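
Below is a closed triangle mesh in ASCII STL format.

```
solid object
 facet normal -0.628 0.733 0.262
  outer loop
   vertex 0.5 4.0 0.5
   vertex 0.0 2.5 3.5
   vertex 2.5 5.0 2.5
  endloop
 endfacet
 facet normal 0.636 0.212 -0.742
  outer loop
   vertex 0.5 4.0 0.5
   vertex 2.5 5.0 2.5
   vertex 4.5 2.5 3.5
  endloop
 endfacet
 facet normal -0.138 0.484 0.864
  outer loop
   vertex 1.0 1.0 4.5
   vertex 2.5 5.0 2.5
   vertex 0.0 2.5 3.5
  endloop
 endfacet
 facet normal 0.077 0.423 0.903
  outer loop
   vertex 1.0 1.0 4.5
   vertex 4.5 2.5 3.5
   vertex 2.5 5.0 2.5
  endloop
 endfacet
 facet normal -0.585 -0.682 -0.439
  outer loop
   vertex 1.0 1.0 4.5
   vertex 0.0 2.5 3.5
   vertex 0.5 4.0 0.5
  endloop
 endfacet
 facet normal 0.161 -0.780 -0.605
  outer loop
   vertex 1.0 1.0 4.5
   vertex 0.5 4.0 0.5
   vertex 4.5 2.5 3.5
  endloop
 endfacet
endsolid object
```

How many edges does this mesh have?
9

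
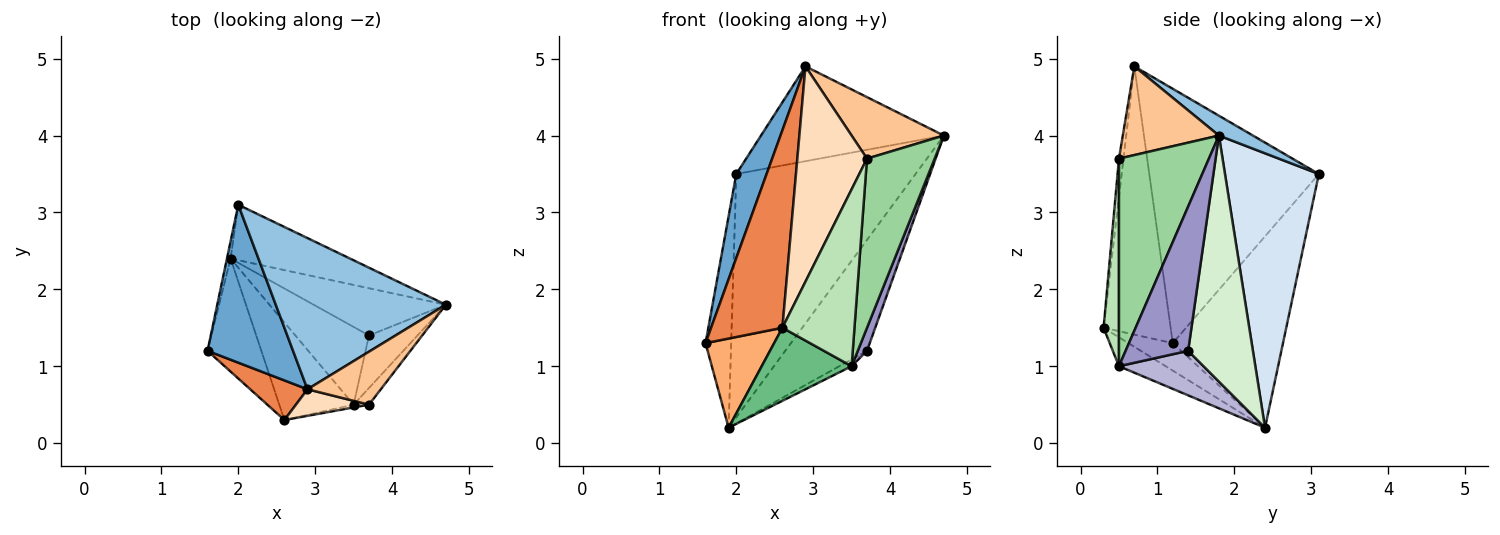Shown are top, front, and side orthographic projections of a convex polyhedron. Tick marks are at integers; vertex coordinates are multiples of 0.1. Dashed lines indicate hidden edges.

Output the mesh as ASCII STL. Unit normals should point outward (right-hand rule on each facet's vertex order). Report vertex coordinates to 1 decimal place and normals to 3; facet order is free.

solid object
 facet normal -0.935 -0.167 0.314
  outer loop
   vertex 2.9 0.7 4.9
   vertex 2.0 3.1 3.5
   vertex 1.6 1.2 1.3
  endloop
 endfacet
 facet normal 0.098 0.529 0.843
  outer loop
   vertex 2.9 0.7 4.9
   vertex 4.7 1.8 4.0
   vertex 2.0 3.1 3.5
  endloop
 endfacet
 facet normal -0.974 0.226 -0.019
  outer loop
   vertex 1.9 2.4 0.2
   vertex 1.6 1.2 1.3
   vertex 2.0 3.1 3.5
  endloop
 endfacet
 facet normal 0.455 0.868 -0.198
  outer loop
   vertex 1.9 2.4 0.2
   vertex 2.0 3.1 3.5
   vertex 4.7 1.8 4.0
  endloop
 endfacet
 facet normal -0.678 -0.721 0.145
  outer loop
   vertex 2.6 0.3 1.5
   vertex 2.9 0.7 4.9
   vertex 1.6 1.2 1.3
  endloop
 endfacet
 facet normal -0.372 -0.575 -0.729
  outer loop
   vertex 2.6 0.3 1.5
   vertex 1.6 1.2 1.3
   vertex 1.9 2.4 0.2
  endloop
 endfacet
 facet normal 0.620 -0.595 0.512
  outer loop
   vertex 3.7 0.5 3.7
   vertex 4.7 1.8 4.0
   vertex 2.9 0.7 4.9
  endloop
 endfacet
 facet normal -0.064 -0.990 0.122
  outer loop
   vertex 3.7 0.5 3.7
   vertex 2.9 0.7 4.9
   vertex 2.6 0.3 1.5
  endloop
 endfacet
 facet normal -0.297 -0.572 -0.764
  outer loop
   vertex 3.5 0.5 1.0
   vertex 2.6 0.3 1.5
   vertex 1.9 2.4 0.2
  endloop
 endfacet
 facet normal 0.798 -0.600 -0.059
  outer loop
   vertex 3.5 0.5 1.0
   vertex 4.7 1.8 4.0
   vertex 3.7 0.5 3.7
  endloop
 endfacet
 facet normal 0.209 -0.978 -0.015
  outer loop
   vertex 3.5 0.5 1.0
   vertex 3.7 0.5 3.7
   vertex 2.6 0.3 1.5
  endloop
 endfacet
 facet normal 0.589 0.744 -0.317
  outer loop
   vertex 3.7 1.4 1.2
   vertex 1.9 2.4 0.2
   vertex 4.7 1.8 4.0
  endloop
 endfacet
 facet normal 0.939 -0.139 -0.315
  outer loop
   vertex 3.7 1.4 1.2
   vertex 4.7 1.8 4.0
   vertex 3.5 0.5 1.0
  endloop
 endfacet
 facet normal 0.516 0.075 -0.853
  outer loop
   vertex 3.7 1.4 1.2
   vertex 3.5 0.5 1.0
   vertex 1.9 2.4 0.2
  endloop
 endfacet
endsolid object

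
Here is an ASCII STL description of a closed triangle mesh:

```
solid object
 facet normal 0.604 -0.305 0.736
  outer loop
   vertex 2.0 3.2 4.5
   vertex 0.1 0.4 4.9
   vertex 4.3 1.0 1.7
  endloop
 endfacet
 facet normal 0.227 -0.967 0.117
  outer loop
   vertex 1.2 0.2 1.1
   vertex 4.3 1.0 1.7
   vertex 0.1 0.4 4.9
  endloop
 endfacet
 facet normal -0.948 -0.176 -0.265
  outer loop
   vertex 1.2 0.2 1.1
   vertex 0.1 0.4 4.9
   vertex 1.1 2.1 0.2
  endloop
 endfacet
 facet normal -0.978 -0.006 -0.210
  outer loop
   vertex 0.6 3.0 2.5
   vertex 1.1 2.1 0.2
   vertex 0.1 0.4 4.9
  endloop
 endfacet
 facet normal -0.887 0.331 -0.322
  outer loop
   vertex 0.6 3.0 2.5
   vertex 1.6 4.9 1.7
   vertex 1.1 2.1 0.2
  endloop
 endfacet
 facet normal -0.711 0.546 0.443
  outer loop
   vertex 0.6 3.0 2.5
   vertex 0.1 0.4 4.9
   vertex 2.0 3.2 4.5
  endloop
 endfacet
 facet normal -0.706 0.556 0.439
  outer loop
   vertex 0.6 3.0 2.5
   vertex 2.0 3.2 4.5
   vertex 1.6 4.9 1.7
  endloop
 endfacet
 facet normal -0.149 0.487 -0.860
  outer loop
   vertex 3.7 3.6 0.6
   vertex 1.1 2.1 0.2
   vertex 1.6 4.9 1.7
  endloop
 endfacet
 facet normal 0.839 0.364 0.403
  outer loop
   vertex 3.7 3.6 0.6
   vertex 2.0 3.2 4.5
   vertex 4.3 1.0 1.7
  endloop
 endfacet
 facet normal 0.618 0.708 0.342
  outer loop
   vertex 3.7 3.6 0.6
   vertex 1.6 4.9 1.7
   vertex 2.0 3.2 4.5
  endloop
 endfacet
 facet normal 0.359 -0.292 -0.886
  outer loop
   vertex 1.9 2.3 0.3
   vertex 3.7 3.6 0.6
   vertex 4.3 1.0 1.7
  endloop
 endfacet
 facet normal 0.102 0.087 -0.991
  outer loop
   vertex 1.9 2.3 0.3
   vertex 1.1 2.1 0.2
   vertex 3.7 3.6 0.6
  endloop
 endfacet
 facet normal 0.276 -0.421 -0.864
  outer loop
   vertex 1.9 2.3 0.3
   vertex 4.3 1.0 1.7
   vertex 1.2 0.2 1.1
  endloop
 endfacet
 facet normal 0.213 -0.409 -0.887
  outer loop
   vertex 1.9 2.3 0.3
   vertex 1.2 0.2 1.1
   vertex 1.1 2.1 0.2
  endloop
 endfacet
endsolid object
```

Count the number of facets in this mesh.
14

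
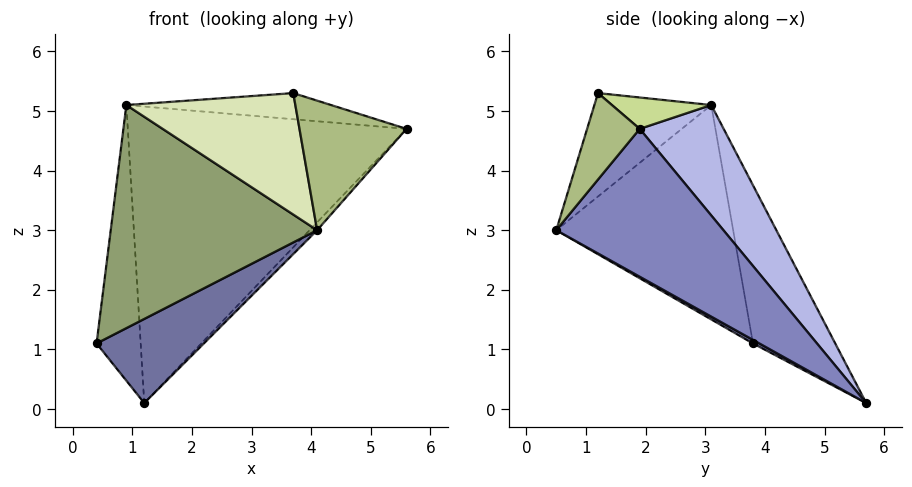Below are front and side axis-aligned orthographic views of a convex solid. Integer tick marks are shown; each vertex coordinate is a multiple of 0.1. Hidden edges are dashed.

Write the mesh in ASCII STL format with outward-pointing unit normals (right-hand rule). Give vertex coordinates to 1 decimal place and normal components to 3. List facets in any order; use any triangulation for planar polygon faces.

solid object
 facet normal 0.028 -0.475 -0.880
  outer loop
   vertex 4.1 0.5 3.0
   vertex 0.4 3.8 1.1
   vertex 1.2 5.7 0.1
  endloop
 endfacet
 facet normal 0.736 0.033 -0.676
  outer loop
   vertex 4.1 0.5 3.0
   vertex 1.2 5.7 0.1
   vertex 5.6 1.9 4.7
  endloop
 endfacet
 facet normal -0.865 0.464 0.189
  outer loop
   vertex 0.9 3.1 5.1
   vertex 1.2 5.7 0.1
   vertex 0.4 3.8 1.1
  endloop
 endfacet
 facet normal 0.256 0.851 0.458
  outer loop
   vertex 0.9 3.1 5.1
   vertex 5.6 1.9 4.7
   vertex 1.2 5.7 0.1
  endloop
 endfacet
 facet normal -0.650 -0.758 -0.051
  outer loop
   vertex 0.9 3.1 5.1
   vertex 0.4 3.8 1.1
   vertex 4.1 0.5 3.0
  endloop
 endfacet
 facet normal 0.416 -0.847 0.330
  outer loop
   vertex 3.7 1.2 5.3
   vertex 4.1 0.5 3.0
   vertex 5.6 1.9 4.7
  endloop
 endfacet
 facet normal 0.166 0.342 0.925
  outer loop
   vertex 3.7 1.2 5.3
   vertex 5.6 1.9 4.7
   vertex 0.9 3.1 5.1
  endloop
 endfacet
 facet normal -0.562 -0.813 0.150
  outer loop
   vertex 3.7 1.2 5.3
   vertex 0.9 3.1 5.1
   vertex 4.1 0.5 3.0
  endloop
 endfacet
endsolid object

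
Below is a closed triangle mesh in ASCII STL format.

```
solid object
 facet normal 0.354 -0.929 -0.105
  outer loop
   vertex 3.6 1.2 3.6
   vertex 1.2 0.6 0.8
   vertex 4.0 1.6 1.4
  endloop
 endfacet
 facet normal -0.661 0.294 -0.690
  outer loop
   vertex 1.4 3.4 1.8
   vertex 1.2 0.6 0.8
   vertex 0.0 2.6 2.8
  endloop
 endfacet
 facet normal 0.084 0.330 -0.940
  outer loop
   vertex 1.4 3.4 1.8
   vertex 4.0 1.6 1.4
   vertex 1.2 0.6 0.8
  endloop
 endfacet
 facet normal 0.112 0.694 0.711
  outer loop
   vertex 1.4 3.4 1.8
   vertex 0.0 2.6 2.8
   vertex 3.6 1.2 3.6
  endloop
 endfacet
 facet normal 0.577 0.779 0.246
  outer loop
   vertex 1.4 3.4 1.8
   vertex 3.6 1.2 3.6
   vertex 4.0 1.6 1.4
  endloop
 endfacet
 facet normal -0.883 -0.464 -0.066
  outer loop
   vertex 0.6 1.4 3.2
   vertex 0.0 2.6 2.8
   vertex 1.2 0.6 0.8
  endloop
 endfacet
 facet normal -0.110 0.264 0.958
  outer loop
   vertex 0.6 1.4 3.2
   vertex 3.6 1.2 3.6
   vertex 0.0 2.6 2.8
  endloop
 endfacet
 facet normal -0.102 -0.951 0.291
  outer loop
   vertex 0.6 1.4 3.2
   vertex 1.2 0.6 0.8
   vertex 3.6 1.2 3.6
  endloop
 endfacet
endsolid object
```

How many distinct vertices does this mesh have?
6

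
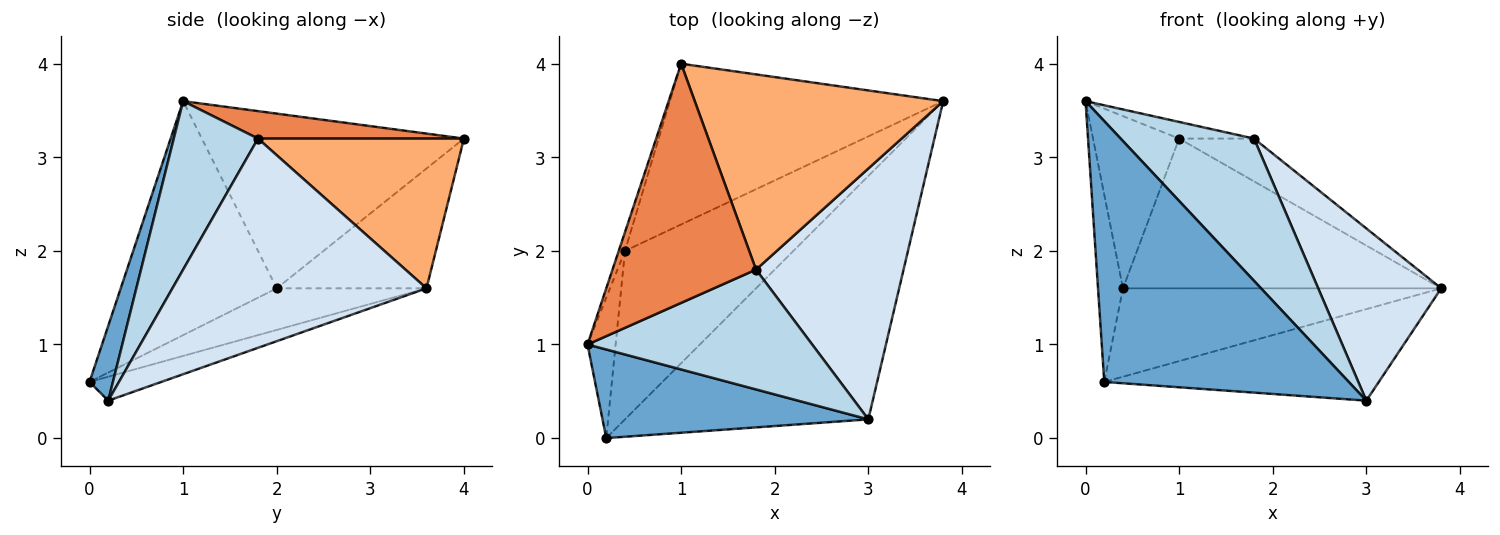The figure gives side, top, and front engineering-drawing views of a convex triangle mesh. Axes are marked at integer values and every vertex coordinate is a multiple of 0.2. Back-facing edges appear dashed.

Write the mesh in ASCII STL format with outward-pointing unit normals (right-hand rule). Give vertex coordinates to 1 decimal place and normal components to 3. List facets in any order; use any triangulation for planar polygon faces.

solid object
 facet normal 0.090 -0.943 0.320
  outer loop
   vertex 0.2 0.0 0.6
   vertex 3.0 0.2 0.4
   vertex 0.0 1.0 3.6
  endloop
 endfacet
 facet normal -0.092 0.351 -0.932
  outer loop
   vertex 0.2 0.0 0.6
   vertex 3.8 3.6 1.6
   vertex 3.0 0.2 0.4
  endloop
 endfacet
 facet normal 0.435 -0.689 0.580
  outer loop
   vertex 1.8 1.8 3.2
   vertex 0.0 1.0 3.6
   vertex 3.0 0.2 0.4
  endloop
 endfacet
 facet normal 0.760 -0.368 0.536
  outer loop
   vertex 1.8 1.8 3.2
   vertex 3.0 0.2 0.4
   vertex 3.8 3.6 1.6
  endloop
 endfacet
 facet normal 0.187 0.068 0.980
  outer loop
   vertex 1.8 1.8 3.2
   vertex 1.0 4.0 3.2
   vertex 0.0 1.0 3.6
  endloop
 endfacet
 facet normal 0.507 0.184 0.842
  outer loop
   vertex 1.8 1.8 3.2
   vertex 3.8 3.6 1.6
   vertex 1.0 4.0 3.2
  endloop
 endfacet
 facet normal -0.214 0.454 -0.865
  outer loop
   vertex 0.4 2.0 1.6
   vertex 3.8 3.6 1.6
   vertex 0.2 0.0 0.6
  endloop
 endfacet
 facet normal -0.305 0.649 -0.697
  outer loop
   vertex 0.4 2.0 1.6
   vertex 1.0 4.0 3.2
   vertex 3.8 3.6 1.6
  endloop
 endfacet
 facet normal -0.981 0.157 -0.118
  outer loop
   vertex 0.4 2.0 1.6
   vertex 0.2 0.0 0.6
   vertex 0.0 1.0 3.6
  endloop
 endfacet
 facet normal -0.949 0.312 -0.034
  outer loop
   vertex 0.4 2.0 1.6
   vertex 0.0 1.0 3.6
   vertex 1.0 4.0 3.2
  endloop
 endfacet
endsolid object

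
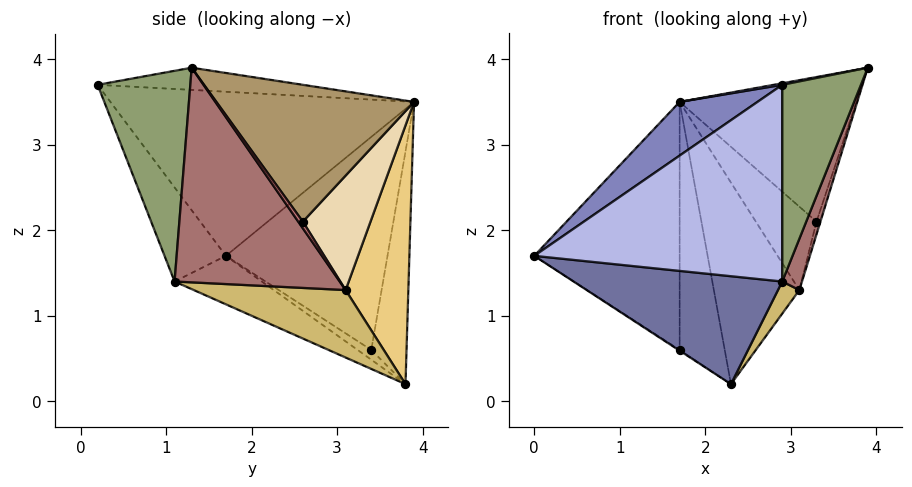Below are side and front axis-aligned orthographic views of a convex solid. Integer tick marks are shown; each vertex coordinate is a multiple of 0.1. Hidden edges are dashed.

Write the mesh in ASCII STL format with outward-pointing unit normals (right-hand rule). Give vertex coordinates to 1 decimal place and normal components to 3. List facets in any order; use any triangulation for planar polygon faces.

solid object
 facet normal -0.181 -0.433 -0.883
  outer loop
   vertex 2.9 1.1 1.4
   vertex 0.0 1.7 1.7
   vertex 2.3 3.8 0.2
  endloop
 endfacet
 facet normal -0.615 -0.158 0.773
  outer loop
   vertex 2.9 0.2 3.7
   vertex 1.7 3.9 3.5
   vertex 0.0 1.7 1.7
  endloop
 endfacet
 facet normal -0.188 -0.008 0.982
  outer loop
   vertex 2.9 0.2 3.7
   vertex 3.9 1.3 3.9
   vertex 1.7 3.9 3.5
  endloop
 endfacet
 facet normal -0.224 -0.907 -0.355
  outer loop
   vertex 2.9 0.2 3.7
   vertex 0.0 1.7 1.7
   vertex 2.9 1.1 1.4
  endloop
 endfacet
 facet normal 0.739 -0.627 -0.245
  outer loop
   vertex 2.9 0.2 3.7
   vertex 2.9 1.1 1.4
   vertex 3.9 1.3 3.9
  endloop
 endfacet
 facet normal -0.739 0.664 -0.115
  outer loop
   vertex 1.7 3.4 0.6
   vertex 0.0 1.7 1.7
   vertex 1.7 3.9 3.5
  endloop
 endfacet
 facet normal -0.576 0.048 -0.816
  outer loop
   vertex 1.7 3.4 0.6
   vertex 2.3 3.8 0.2
   vertex 0.0 1.7 1.7
  endloop
 endfacet
 facet normal -0.610 0.781 -0.135
  outer loop
   vertex 1.7 3.4 0.6
   vertex 1.7 3.9 3.5
   vertex 2.3 3.8 0.2
  endloop
 endfacet
 facet normal 0.726 0.649 0.227
  outer loop
   vertex 3.3 2.6 2.1
   vertex 1.7 3.9 3.5
   vertex 3.9 1.3 3.9
  endloop
 endfacet
 facet normal 0.770 -0.108 -0.629
  outer loop
   vertex 3.1 3.1 1.3
   vertex 2.9 1.1 1.4
   vertex 2.3 3.8 0.2
  endloop
 endfacet
 facet normal 0.589 0.804 0.083
  outer loop
   vertex 3.1 3.1 1.3
   vertex 2.3 3.8 0.2
   vertex 1.7 3.9 3.5
  endloop
 endfacet
 facet normal 0.725 0.650 0.225
  outer loop
   vertex 3.1 3.1 1.3
   vertex 1.7 3.9 3.5
   vertex 3.3 2.6 2.1
  endloop
 endfacet
 facet normal 0.926 -0.111 -0.361
  outer loop
   vertex 3.1 3.1 1.3
   vertex 3.9 1.3 3.9
   vertex 2.9 1.1 1.4
  endloop
 endfacet
 facet normal 0.742 0.636 0.212
  outer loop
   vertex 3.1 3.1 1.3
   vertex 3.3 2.6 2.1
   vertex 3.9 1.3 3.9
  endloop
 endfacet
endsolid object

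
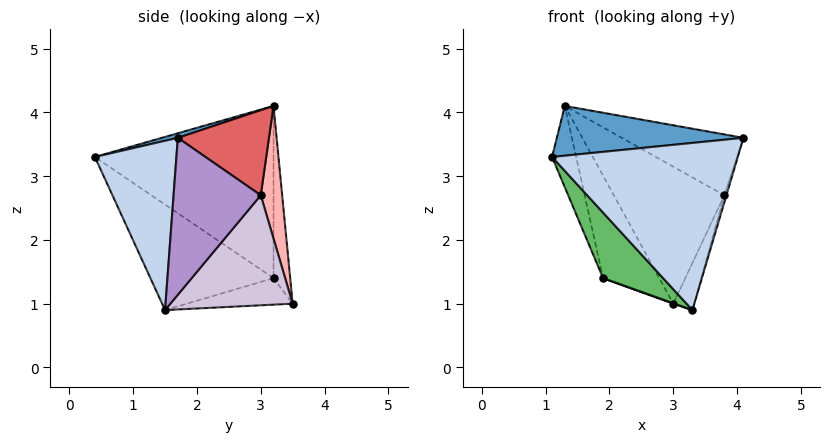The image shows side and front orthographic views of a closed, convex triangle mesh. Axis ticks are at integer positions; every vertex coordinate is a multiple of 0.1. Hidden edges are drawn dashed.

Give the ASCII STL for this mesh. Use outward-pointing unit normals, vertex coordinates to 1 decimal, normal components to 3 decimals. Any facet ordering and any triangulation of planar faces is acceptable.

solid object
 facet normal 0.024 -0.276 0.961
  outer loop
   vertex 1.3 3.2 4.1
   vertex 1.1 0.4 3.3
   vertex 4.1 1.7 3.6
  endloop
 endfacet
 facet normal 0.401 -0.914 -0.051
  outer loop
   vertex 3.3 1.5 0.9
   vertex 4.1 1.7 3.6
   vertex 1.1 0.4 3.3
  endloop
 endfacet
 facet normal -0.968 0.131 -0.215
  outer loop
   vertex 1.9 3.2 1.4
   vertex 1.1 0.4 3.3
   vertex 1.3 3.2 4.1
  endloop
 endfacet
 facet normal -0.284 0.957 -0.063
  outer loop
   vertex 1.9 3.2 1.4
   vertex 1.3 3.2 4.1
   vertex 3.0 3.5 1.0
  endloop
 endfacet
 facet normal -0.628 -0.306 -0.716
  outer loop
   vertex 1.9 3.2 1.4
   vertex 3.3 1.5 0.9
   vertex 1.1 0.4 3.3
  endloop
 endfacet
 facet normal -0.341 -0.004 -0.940
  outer loop
   vertex 1.9 3.2 1.4
   vertex 3.0 3.5 1.0
   vertex 3.3 1.5 0.9
  endloop
 endfacet
 facet normal 0.433 0.578 0.691
  outer loop
   vertex 3.8 3.0 2.7
   vertex 1.3 3.2 4.1
   vertex 4.1 1.7 3.6
  endloop
 endfacet
 facet normal 0.186 0.963 0.195
  outer loop
   vertex 3.8 3.0 2.7
   vertex 3.0 3.5 1.0
   vertex 1.3 3.2 4.1
  endloop
 endfacet
 facet normal 0.958 0.023 -0.286
  outer loop
   vertex 3.8 3.0 2.7
   vertex 4.1 1.7 3.6
   vertex 3.3 1.5 0.9
  endloop
 endfacet
 facet normal 0.911 0.156 -0.383
  outer loop
   vertex 3.8 3.0 2.7
   vertex 3.3 1.5 0.9
   vertex 3.0 3.5 1.0
  endloop
 endfacet
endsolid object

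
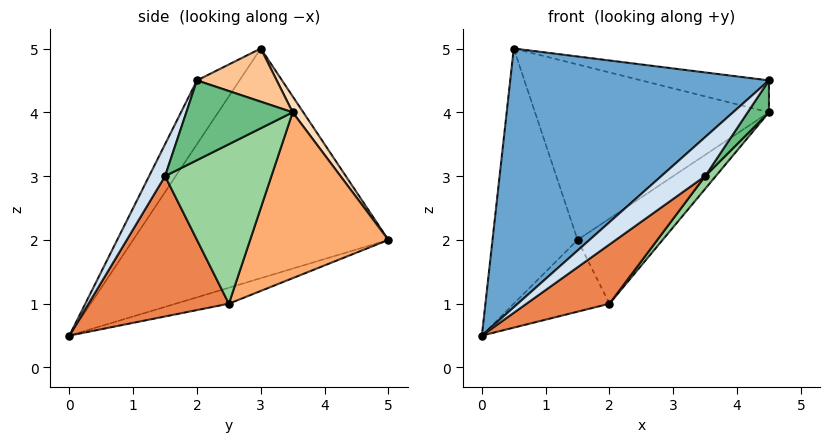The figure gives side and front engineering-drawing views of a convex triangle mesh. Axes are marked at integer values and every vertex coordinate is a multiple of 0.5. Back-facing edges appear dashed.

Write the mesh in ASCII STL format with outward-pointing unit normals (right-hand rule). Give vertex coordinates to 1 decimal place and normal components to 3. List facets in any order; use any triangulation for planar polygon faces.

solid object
 facet normal -0.134 -0.818 0.560
  outer loop
   vertex 0.5 3.0 5.0
   vertex 0.0 0.0 0.5
   vertex 4.5 2.0 4.5
  endloop
 endfacet
 facet normal -0.943 0.314 -0.105
  outer loop
   vertex 0.5 3.0 5.0
   vertex 1.5 5.0 2.0
   vertex 0.0 0.0 0.5
  endloop
 endfacet
 facet normal -0.185 0.333 -0.925
  outer loop
   vertex 2.0 2.5 1.0
   vertex 0.0 0.0 0.5
   vertex 1.5 5.0 2.0
  endloop
 endfacet
 facet normal 0.341 -0.936 0.085
  outer loop
   vertex 3.5 1.5 3.0
   vertex 4.5 2.0 4.5
   vertex 0.0 0.0 0.5
  endloop
 endfacet
 facet normal 0.640 -0.378 -0.669
  outer loop
   vertex 3.5 1.5 3.0
   vertex 0.0 0.0 0.5
   vertex 2.0 2.5 1.0
  endloop
 endfacet
 facet normal 0.638 0.393 -0.662
  outer loop
   vertex 4.5 3.5 4.0
   vertex 2.0 2.5 1.0
   vertex 1.5 5.0 2.0
  endloop
 endfacet
 facet normal 0.194 0.310 0.931
  outer loop
   vertex 4.5 3.5 4.0
   vertex 0.5 3.0 5.0
   vertex 4.5 2.0 4.5
  endloop
 endfacet
 facet normal 0.038 0.826 0.563
  outer loop
   vertex 4.5 3.5 4.0
   vertex 1.5 5.0 2.0
   vertex 0.5 3.0 5.0
  endloop
 endfacet
 facet normal 0.845 -0.169 -0.507
  outer loop
   vertex 4.5 3.5 4.0
   vertex 4.5 2.0 4.5
   vertex 3.5 1.5 3.0
  endloop
 endfacet
 facet normal 0.778 -0.078 -0.623
  outer loop
   vertex 4.5 3.5 4.0
   vertex 3.5 1.5 3.0
   vertex 2.0 2.5 1.0
  endloop
 endfacet
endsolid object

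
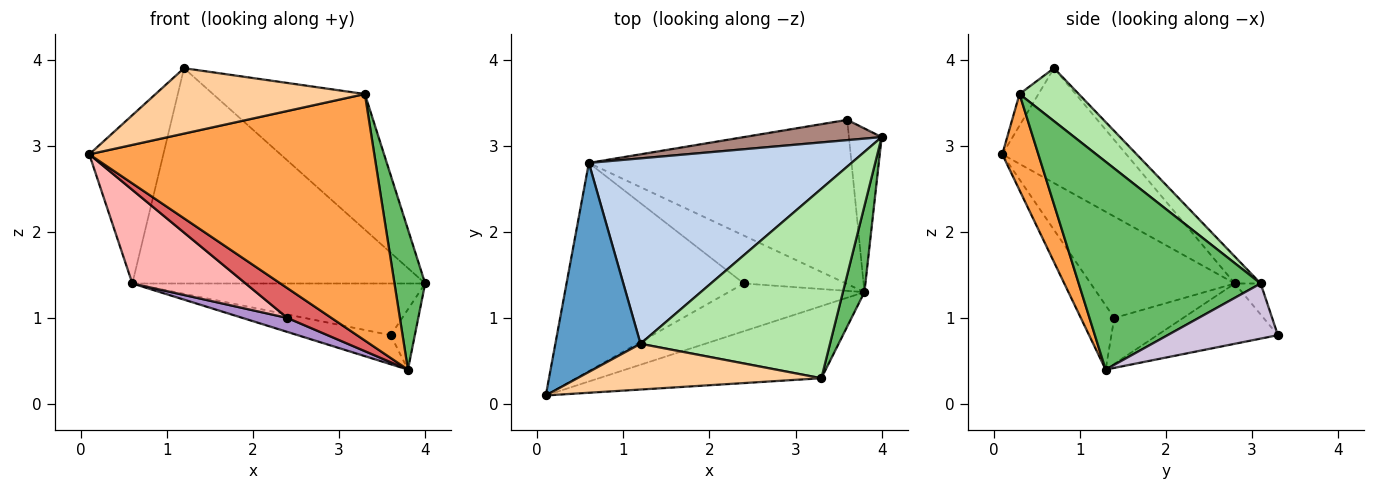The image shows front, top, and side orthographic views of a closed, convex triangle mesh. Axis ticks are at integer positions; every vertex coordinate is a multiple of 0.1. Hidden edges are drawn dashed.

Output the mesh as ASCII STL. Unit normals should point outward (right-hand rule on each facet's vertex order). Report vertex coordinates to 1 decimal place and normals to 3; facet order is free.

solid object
 facet normal -0.724 0.433 0.537
  outer loop
   vertex 0.6 2.8 1.4
   vertex 0.1 0.1 2.9
   vertex 1.2 0.7 3.9
  endloop
 endfacet
 facet normal -0.067 0.756 0.651
  outer loop
   vertex 0.6 2.8 1.4
   vertex 1.2 0.7 3.9
   vertex 4.0 3.1 1.4
  endloop
 endfacet
 facet normal 0.121 -0.953 -0.279
  outer loop
   vertex 3.3 0.3 3.6
   vertex 0.1 0.1 2.9
   vertex 3.8 1.3 0.4
  endloop
 endfacet
 facet normal -0.074 -0.817 0.572
  outer loop
   vertex 3.3 0.3 3.6
   vertex 1.2 0.7 3.9
   vertex 0.1 0.1 2.9
  endloop
 endfacet
 facet normal 0.981 -0.165 0.102
  outer loop
   vertex 3.3 0.3 3.6
   vertex 3.8 1.3 0.4
   vertex 4.0 3.1 1.4
  endloop
 endfacet
 facet normal 0.221 0.568 0.793
  outer loop
   vertex 3.3 0.3 3.6
   vertex 4.0 3.1 1.4
   vertex 1.2 0.7 3.9
  endloop
 endfacet
 facet normal -0.372 -0.492 -0.787
  outer loop
   vertex 2.4 1.4 1.0
   vertex 3.8 1.3 0.4
   vertex 0.1 0.1 2.9
  endloop
 endfacet
 facet normal -0.462 -0.364 -0.809
  outer loop
   vertex 2.4 1.4 1.0
   vertex 0.1 0.1 2.9
   vertex 0.6 2.8 1.4
  endloop
 endfacet
 facet normal -0.396 -0.257 -0.881
  outer loop
   vertex 2.4 1.4 1.0
   vertex 0.6 2.8 1.4
   vertex 3.8 1.3 0.4
  endloop
 endfacet
 facet normal 0.845 0.185 -0.502
  outer loop
   vertex 3.6 3.3 0.8
   vertex 4.0 3.1 1.4
   vertex 3.8 1.3 0.4
  endloop
 endfacet
 facet normal -0.082 0.928 0.364
  outer loop
   vertex 3.6 3.3 0.8
   vertex 0.6 2.8 1.4
   vertex 4.0 3.1 1.4
  endloop
 endfacet
 facet normal -0.220 0.170 -0.960
  outer loop
   vertex 3.6 3.3 0.8
   vertex 3.8 1.3 0.4
   vertex 0.6 2.8 1.4
  endloop
 endfacet
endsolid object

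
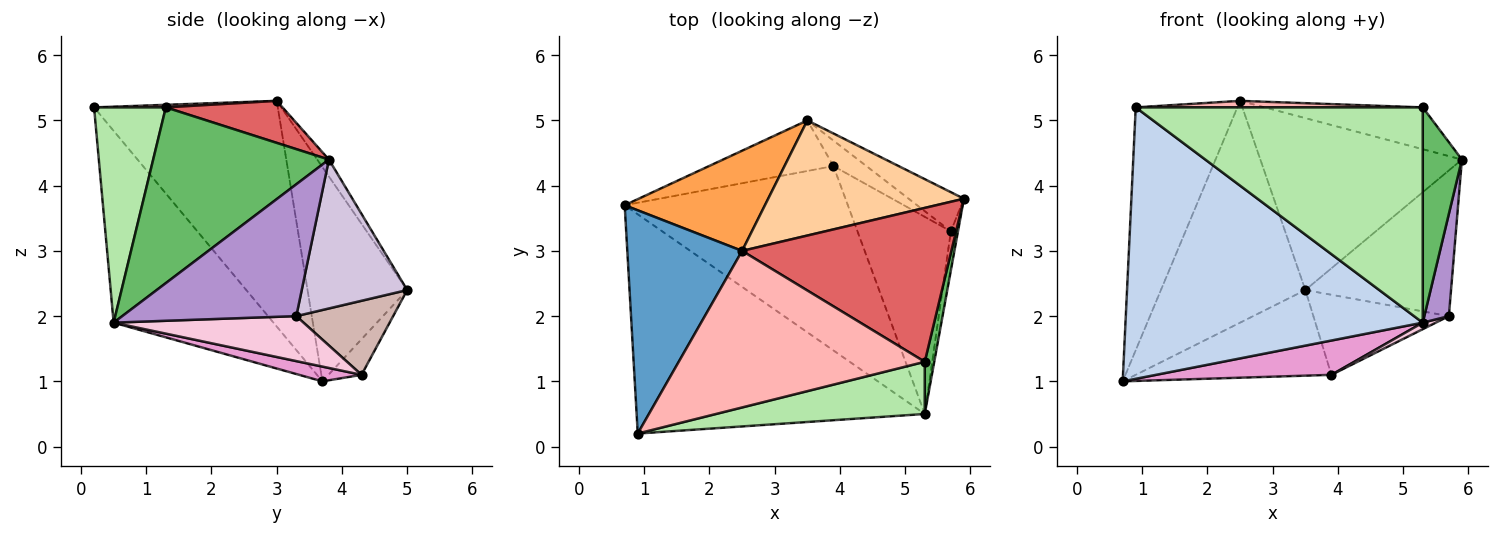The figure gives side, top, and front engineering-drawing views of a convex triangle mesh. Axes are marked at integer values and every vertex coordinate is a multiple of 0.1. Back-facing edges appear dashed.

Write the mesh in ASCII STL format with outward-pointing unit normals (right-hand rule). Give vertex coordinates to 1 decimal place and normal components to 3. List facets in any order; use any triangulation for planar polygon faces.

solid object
 facet normal -0.799 0.442 0.407
  outer loop
   vertex 2.5 3.0 5.3
   vertex 0.7 3.7 1.0
   vertex 0.9 0.2 5.2
  endloop
 endfacet
 facet normal -0.386 -0.718 -0.580
  outer loop
   vertex 5.3 0.5 1.9
   vertex 0.9 0.2 5.2
   vertex 0.7 3.7 1.0
  endloop
 endfacet
 facet normal -0.532 0.771 0.348
  outer loop
   vertex 3.5 5.0 2.4
   vertex 0.7 3.7 1.0
   vertex 2.5 3.0 5.3
  endloop
 endfacet
 facet normal -0.048 0.830 0.556
  outer loop
   vertex 3.5 5.0 2.4
   vertex 2.5 3.0 5.3
   vertex 5.9 3.8 4.4
  endloop
 endfacet
 facet normal 0.975 -0.217 0.053
  outer loop
   vertex 5.3 1.3 5.2
   vertex 5.3 0.5 1.9
   vertex 5.9 3.8 4.4
  endloop
 endfacet
 facet normal 0.236 -0.944 0.229
  outer loop
   vertex 5.3 1.3 5.2
   vertex 0.9 0.2 5.2
   vertex 5.3 0.5 1.9
  endloop
 endfacet
 facet normal 0.190 0.258 0.947
  outer loop
   vertex 5.3 1.3 5.2
   vertex 5.9 3.8 4.4
   vertex 2.5 3.0 5.3
  endloop
 endfacet
 facet normal 0.010 -0.042 0.999
  outer loop
   vertex 5.3 1.3 5.2
   vertex 2.5 3.0 5.3
   vertex 0.9 0.2 5.2
  endloop
 endfacet
 facet normal 0.989 -0.139 -0.053
  outer loop
   vertex 5.7 3.3 2.0
   vertex 5.9 3.8 4.4
   vertex 5.3 0.5 1.9
  endloop
 endfacet
 facet normal 0.573 0.792 -0.213
  outer loop
   vertex 5.7 3.3 2.0
   vertex 3.5 5.0 2.4
   vertex 5.9 3.8 4.4
  endloop
 endfacet
 facet normal -0.144 0.852 -0.503
  outer loop
   vertex 3.9 4.3 1.1
   vertex 0.7 3.7 1.0
   vertex 3.5 5.0 2.4
  endloop
 endfacet
 facet normal 0.563 0.788 -0.251
  outer loop
   vertex 3.9 4.3 1.1
   vertex 3.5 5.0 2.4
   vertex 5.7 3.3 2.0
  endloop
 endfacet
 facet normal 0.065 -0.183 -0.981
  outer loop
   vertex 3.9 4.3 1.1
   vertex 5.3 0.5 1.9
   vertex 0.7 3.7 1.0
  endloop
 endfacet
 facet normal 0.434 -0.030 -0.901
  outer loop
   vertex 3.9 4.3 1.1
   vertex 5.7 3.3 2.0
   vertex 5.3 0.5 1.9
  endloop
 endfacet
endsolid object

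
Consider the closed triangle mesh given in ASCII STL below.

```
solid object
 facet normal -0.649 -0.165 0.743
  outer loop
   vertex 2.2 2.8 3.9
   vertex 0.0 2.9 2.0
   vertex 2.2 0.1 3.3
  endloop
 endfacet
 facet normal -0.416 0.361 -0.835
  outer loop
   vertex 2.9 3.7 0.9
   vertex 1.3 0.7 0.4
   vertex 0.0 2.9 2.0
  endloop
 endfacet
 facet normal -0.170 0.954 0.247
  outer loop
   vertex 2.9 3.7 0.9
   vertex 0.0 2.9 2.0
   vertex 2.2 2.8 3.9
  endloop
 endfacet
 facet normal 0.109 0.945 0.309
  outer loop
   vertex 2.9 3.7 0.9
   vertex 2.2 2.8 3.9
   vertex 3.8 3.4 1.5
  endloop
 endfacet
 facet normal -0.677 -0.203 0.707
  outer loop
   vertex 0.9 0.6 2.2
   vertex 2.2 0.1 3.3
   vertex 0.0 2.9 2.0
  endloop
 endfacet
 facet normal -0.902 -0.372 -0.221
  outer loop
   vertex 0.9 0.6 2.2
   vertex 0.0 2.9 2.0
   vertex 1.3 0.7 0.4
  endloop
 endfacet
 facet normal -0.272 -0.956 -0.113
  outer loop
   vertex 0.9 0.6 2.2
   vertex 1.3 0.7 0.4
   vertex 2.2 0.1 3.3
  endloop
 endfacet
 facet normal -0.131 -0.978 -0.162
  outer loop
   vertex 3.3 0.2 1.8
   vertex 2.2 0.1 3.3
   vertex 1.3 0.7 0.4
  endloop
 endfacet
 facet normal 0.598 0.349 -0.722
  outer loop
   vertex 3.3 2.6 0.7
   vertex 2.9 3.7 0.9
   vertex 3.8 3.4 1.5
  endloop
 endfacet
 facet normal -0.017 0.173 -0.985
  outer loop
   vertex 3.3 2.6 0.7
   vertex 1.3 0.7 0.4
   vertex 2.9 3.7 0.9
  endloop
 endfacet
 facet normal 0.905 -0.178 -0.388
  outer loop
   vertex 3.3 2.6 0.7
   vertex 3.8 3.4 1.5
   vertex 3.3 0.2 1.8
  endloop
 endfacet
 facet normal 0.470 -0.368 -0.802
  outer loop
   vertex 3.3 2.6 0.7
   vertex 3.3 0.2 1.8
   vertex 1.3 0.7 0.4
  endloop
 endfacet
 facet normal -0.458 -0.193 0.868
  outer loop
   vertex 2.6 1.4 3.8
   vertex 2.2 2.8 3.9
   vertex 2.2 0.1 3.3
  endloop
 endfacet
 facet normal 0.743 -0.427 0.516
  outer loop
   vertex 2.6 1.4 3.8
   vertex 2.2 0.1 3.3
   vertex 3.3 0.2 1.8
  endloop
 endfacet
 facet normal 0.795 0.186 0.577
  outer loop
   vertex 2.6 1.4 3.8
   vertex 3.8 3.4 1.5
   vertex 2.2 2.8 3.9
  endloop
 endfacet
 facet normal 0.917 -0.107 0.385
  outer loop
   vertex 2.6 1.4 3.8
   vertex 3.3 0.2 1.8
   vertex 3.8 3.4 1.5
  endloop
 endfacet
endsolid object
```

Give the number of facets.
16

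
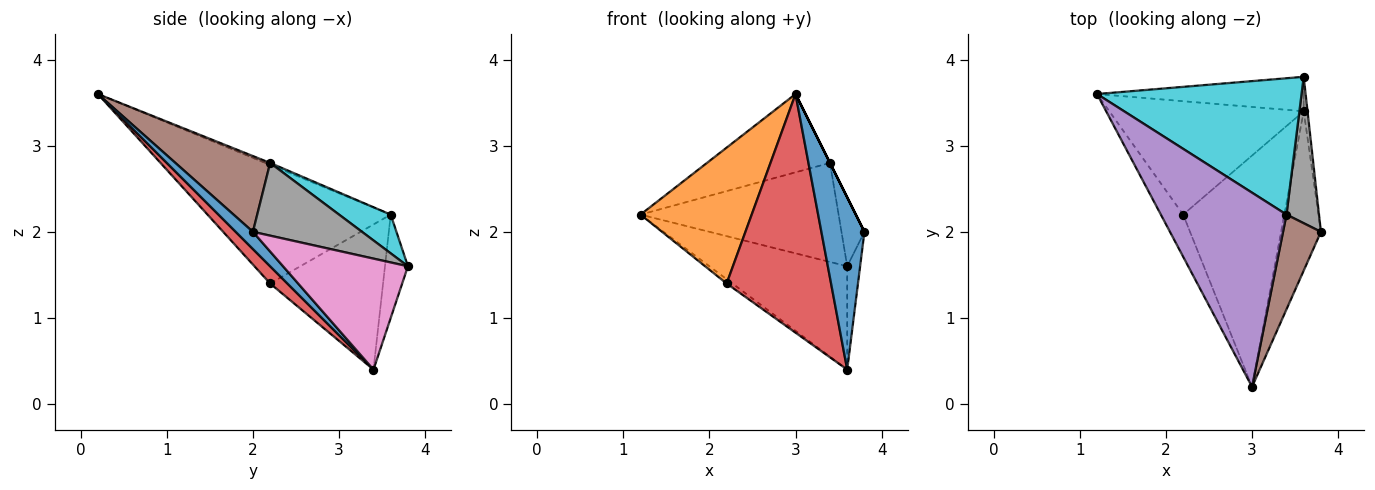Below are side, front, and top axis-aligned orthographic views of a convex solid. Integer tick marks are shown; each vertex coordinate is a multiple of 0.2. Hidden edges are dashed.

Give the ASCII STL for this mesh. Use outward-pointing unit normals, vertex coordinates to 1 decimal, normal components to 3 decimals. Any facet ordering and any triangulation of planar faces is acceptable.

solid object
 facet normal 0.282 -0.704 -0.652
  outer loop
   vertex 3.6 3.4 0.4
   vertex 3.8 2.0 2.0
   vertex 3.0 0.2 3.6
  endloop
 endfacet
 facet normal -0.844 -0.512 -0.159
  outer loop
   vertex 2.2 2.2 1.4
   vertex 3.0 0.2 3.6
   vertex 1.2 3.6 2.2
  endloop
 endfacet
 facet normal -0.598 0.030 -0.801
  outer loop
   vertex 2.2 2.2 1.4
   vertex 1.2 3.6 2.2
   vertex 3.6 3.4 0.4
  endloop
 endfacet
 facet normal 0.118 -0.713 -0.691
  outer loop
   vertex 2.2 2.2 1.4
   vertex 3.6 3.4 0.4
   vertex 3.0 0.2 3.6
  endloop
 endfacet
 facet normal -0.015 0.374 0.927
  outer loop
   vertex 3.4 2.2 2.8
   vertex 1.2 3.6 2.2
   vertex 3.0 0.2 3.6
  endloop
 endfacet
 facet normal 0.894 0.000 0.447
  outer loop
   vertex 3.4 2.2 2.8
   vertex 3.0 0.2 3.6
   vertex 3.8 2.0 2.0
  endloop
 endfacet
 facet normal 0.994 0.103 -0.034
  outer loop
   vertex 3.6 3.8 1.6
   vertex 3.8 2.0 2.0
   vertex 3.6 3.4 0.4
  endloop
 endfacet
 facet normal 0.896 0.189 0.401
  outer loop
   vertex 3.6 3.8 1.6
   vertex 3.4 2.2 2.8
   vertex 3.8 2.0 2.0
  endloop
 endfacet
 facet normal -0.156 0.937 -0.312
  outer loop
   vertex 3.6 3.8 1.6
   vertex 3.6 3.4 0.4
   vertex 1.2 3.6 2.2
  endloop
 endfacet
 facet normal 0.152 0.581 0.800
  outer loop
   vertex 3.6 3.8 1.6
   vertex 1.2 3.6 2.2
   vertex 3.4 2.2 2.8
  endloop
 endfacet
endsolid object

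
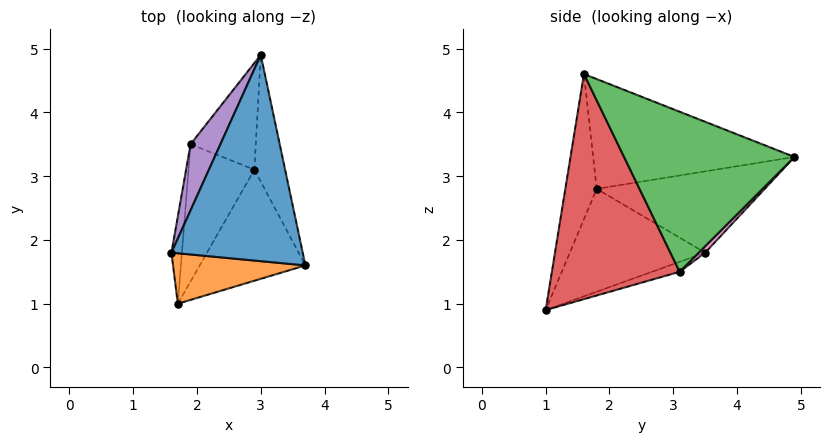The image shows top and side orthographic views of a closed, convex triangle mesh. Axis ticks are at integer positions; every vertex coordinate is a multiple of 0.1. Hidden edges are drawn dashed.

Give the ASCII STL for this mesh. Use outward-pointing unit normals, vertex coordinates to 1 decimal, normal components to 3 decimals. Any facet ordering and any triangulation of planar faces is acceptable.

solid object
 facet normal -0.633 0.164 0.757
  outer loop
   vertex 3.0 4.9 3.3
   vertex 1.6 1.8 2.8
   vertex 3.7 1.6 4.6
  endloop
 endfacet
 facet normal -0.376 -0.861 0.343
  outer loop
   vertex 1.7 1.0 0.9
   vertex 3.7 1.6 4.6
   vertex 1.6 1.8 2.8
  endloop
 endfacet
 facet normal 0.973 0.133 -0.187
  outer loop
   vertex 2.9 3.1 1.5
   vertex 3.0 4.9 3.3
   vertex 3.7 1.6 4.6
  endloop
 endfacet
 facet normal 0.842 -0.368 -0.395
  outer loop
   vertex 2.9 3.1 1.5
   vertex 3.7 1.6 4.6
   vertex 1.7 1.0 0.9
  endloop
 endfacet
 facet normal -0.881 0.346 0.323
  outer loop
   vertex 1.9 3.5 1.8
   vertex 1.6 1.8 2.8
   vertex 3.0 4.9 3.3
  endloop
 endfacet
 facet normal -0.988 0.115 -0.101
  outer loop
   vertex 1.9 3.5 1.8
   vertex 1.7 1.0 0.9
   vertex 1.6 1.8 2.8
  endloop
 endfacet
 facet normal 0.069 0.703 -0.707
  outer loop
   vertex 1.9 3.5 1.8
   vertex 3.0 4.9 3.3
   vertex 2.9 3.1 1.5
  endloop
 endfacet
 facet normal -0.140 0.345 -0.928
  outer loop
   vertex 1.9 3.5 1.8
   vertex 2.9 3.1 1.5
   vertex 1.7 1.0 0.9
  endloop
 endfacet
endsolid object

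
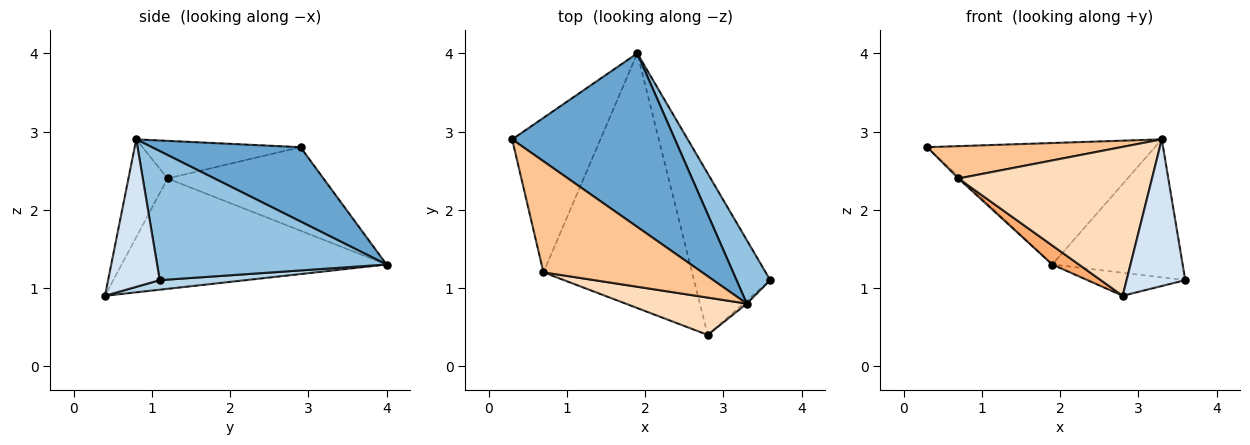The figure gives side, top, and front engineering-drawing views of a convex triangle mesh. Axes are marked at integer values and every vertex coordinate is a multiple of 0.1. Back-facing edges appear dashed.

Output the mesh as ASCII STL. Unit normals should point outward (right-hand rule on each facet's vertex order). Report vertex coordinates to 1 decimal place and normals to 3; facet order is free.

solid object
 facet normal 0.350 0.537 0.767
  outer loop
   vertex 3.3 0.8 2.9
   vertex 1.9 4.0 1.3
   vertex 0.3 2.9 2.8
  endloop
 endfacet
 facet normal 0.848 0.482 0.222
  outer loop
   vertex 3.3 0.8 2.9
   vertex 3.6 1.1 1.1
   vertex 1.9 4.0 1.3
  endloop
 endfacet
 facet normal 0.123 0.140 -0.982
  outer loop
   vertex 2.8 0.4 0.9
   vertex 1.9 4.0 1.3
   vertex 3.6 1.1 1.1
  endloop
 endfacet
 facet normal 0.661 -0.751 -0.015
  outer loop
   vertex 2.8 0.4 0.9
   vertex 3.6 1.1 1.1
   vertex 3.3 0.8 2.9
  endloop
 endfacet
 facet normal -0.687 0.009 -0.726
  outer loop
   vertex 0.7 1.2 2.4
   vertex 0.3 2.9 2.8
   vertex 1.9 4.0 1.3
  endloop
 endfacet
 facet normal -0.595 -0.060 -0.801
  outer loop
   vertex 0.7 1.2 2.4
   vertex 1.9 4.0 1.3
   vertex 2.8 0.4 0.9
  endloop
 endfacet
 facet normal -0.222 -0.273 0.936
  outer loop
   vertex 0.7 1.2 2.4
   vertex 3.3 0.8 2.9
   vertex 0.3 2.9 2.8
  endloop
 endfacet
 facet normal -0.192 -0.952 0.238
  outer loop
   vertex 0.7 1.2 2.4
   vertex 2.8 0.4 0.9
   vertex 3.3 0.8 2.9
  endloop
 endfacet
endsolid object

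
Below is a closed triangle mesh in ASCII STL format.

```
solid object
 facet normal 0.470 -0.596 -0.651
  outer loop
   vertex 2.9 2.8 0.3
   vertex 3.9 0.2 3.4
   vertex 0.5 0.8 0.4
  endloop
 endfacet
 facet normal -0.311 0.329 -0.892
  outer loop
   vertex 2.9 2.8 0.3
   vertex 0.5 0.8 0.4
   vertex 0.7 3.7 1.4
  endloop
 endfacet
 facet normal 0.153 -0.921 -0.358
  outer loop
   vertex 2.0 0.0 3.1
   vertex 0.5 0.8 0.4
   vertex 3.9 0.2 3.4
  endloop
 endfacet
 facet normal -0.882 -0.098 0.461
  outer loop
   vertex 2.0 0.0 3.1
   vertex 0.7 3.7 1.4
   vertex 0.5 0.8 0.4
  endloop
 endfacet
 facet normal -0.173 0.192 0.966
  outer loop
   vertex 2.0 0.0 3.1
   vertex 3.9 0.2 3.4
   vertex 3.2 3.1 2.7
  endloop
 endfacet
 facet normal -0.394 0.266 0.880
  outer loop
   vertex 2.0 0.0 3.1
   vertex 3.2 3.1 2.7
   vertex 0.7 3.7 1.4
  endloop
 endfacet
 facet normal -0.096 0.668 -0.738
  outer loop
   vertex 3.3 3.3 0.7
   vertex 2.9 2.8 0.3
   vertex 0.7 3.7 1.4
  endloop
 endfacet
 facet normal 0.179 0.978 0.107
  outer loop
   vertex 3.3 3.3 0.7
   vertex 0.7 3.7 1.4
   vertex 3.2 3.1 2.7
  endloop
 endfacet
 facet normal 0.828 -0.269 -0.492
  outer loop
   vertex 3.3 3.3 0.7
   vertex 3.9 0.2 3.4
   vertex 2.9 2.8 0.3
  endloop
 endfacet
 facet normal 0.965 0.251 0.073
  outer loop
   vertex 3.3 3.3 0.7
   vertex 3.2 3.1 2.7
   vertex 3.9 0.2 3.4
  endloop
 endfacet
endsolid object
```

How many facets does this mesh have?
10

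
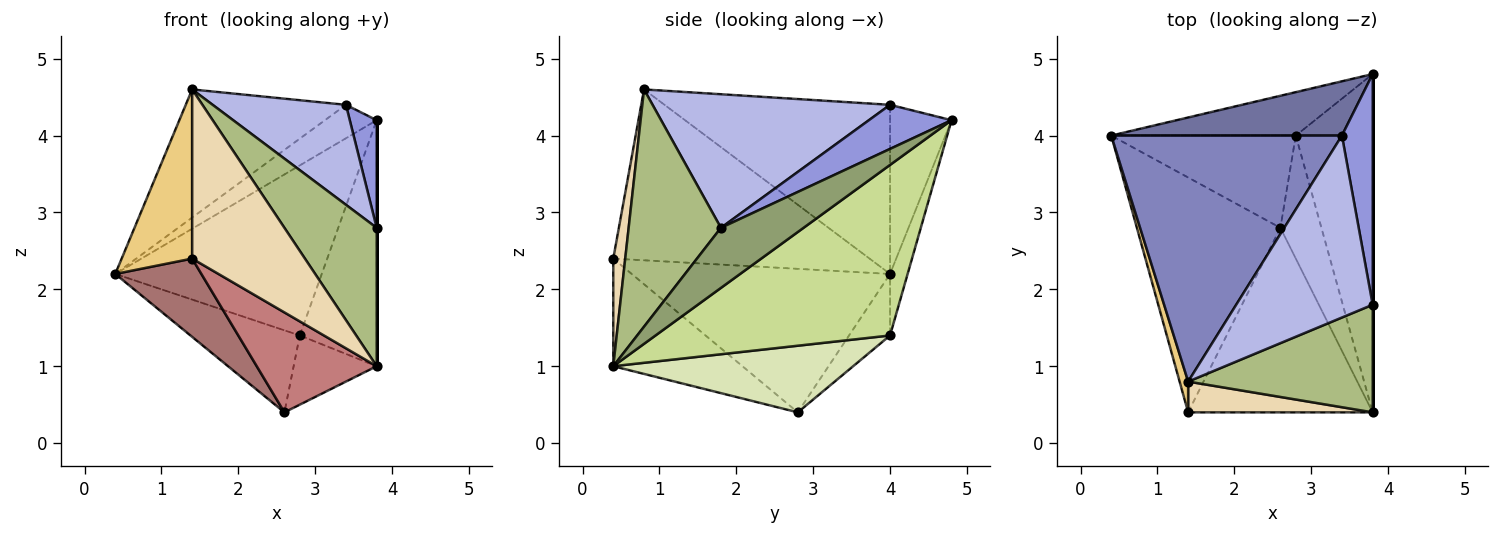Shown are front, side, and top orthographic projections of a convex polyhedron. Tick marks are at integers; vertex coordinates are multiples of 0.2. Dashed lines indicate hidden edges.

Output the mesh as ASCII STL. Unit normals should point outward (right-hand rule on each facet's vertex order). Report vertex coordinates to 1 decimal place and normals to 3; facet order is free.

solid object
 facet normal -0.530 0.445 0.722
  outer loop
   vertex 3.4 4.0 4.4
   vertex 3.8 4.8 4.2
   vertex 0.4 4.0 2.2
  endloop
 endfacet
 facet normal -0.545 0.387 0.743
  outer loop
   vertex 3.4 4.0 4.4
   vertex 0.4 4.0 2.2
   vertex 1.4 0.8 4.6
  endloop
 endfacet
 facet normal 0.792 -0.258 0.553
  outer loop
   vertex 3.4 4.0 4.4
   vertex 3.8 1.8 2.8
   vertex 3.8 4.8 4.2
  endloop
 endfacet
 facet normal 0.651 -0.365 0.665
  outer loop
   vertex 3.4 4.0 4.4
   vertex 1.4 0.8 4.6
   vertex 3.8 1.8 2.8
  endloop
 endfacet
 facet normal 1.000 0.000 0.000
  outer loop
   vertex 3.8 0.4 1.0
   vertex 3.8 4.8 4.2
   vertex 3.8 1.8 2.8
  endloop
 endfacet
 facet normal 0.620 -0.620 0.482
  outer loop
   vertex 3.8 0.4 1.0
   vertex 3.8 1.8 2.8
   vertex 1.4 0.8 4.6
  endloop
 endfacet
 facet normal 0.873 0.286 -0.394
  outer loop
   vertex 2.8 4.0 1.4
   vertex 3.8 4.8 4.2
   vertex 3.8 0.4 1.0
  endloop
 endfacet
 facet normal 0.817 0.283 -0.503
  outer loop
   vertex 2.8 4.0 1.4
   vertex 3.8 0.4 1.0
   vertex 2.6 2.8 0.4
  endloop
 endfacet
 facet normal -0.082 0.966 -0.247
  outer loop
   vertex 2.8 4.0 1.4
   vertex 0.4 4.0 2.2
   vertex 3.8 4.8 4.2
  endloop
 endfacet
 facet normal -0.242 0.645 -0.725
  outer loop
   vertex 2.8 4.0 1.4
   vertex 2.6 2.8 0.4
   vertex 0.4 4.0 2.2
  endloop
 endfacet
 facet normal -0.963 -0.265 0.048
  outer loop
   vertex 1.4 0.4 2.4
   vertex 1.4 0.8 4.6
   vertex 0.4 4.0 2.2
  endloop
 endfacet
 facet normal 0.104 -0.979 0.178
  outer loop
   vertex 1.4 0.4 2.4
   vertex 3.8 0.4 1.0
   vertex 1.4 0.8 4.6
  endloop
 endfacet
 facet normal -0.688 -0.229 -0.688
  outer loop
   vertex 1.4 0.4 2.4
   vertex 0.4 4.0 2.2
   vertex 2.6 2.8 0.4
  endloop
 endfacet
 facet normal -0.456 -0.424 -0.782
  outer loop
   vertex 1.4 0.4 2.4
   vertex 2.6 2.8 0.4
   vertex 3.8 0.4 1.0
  endloop
 endfacet
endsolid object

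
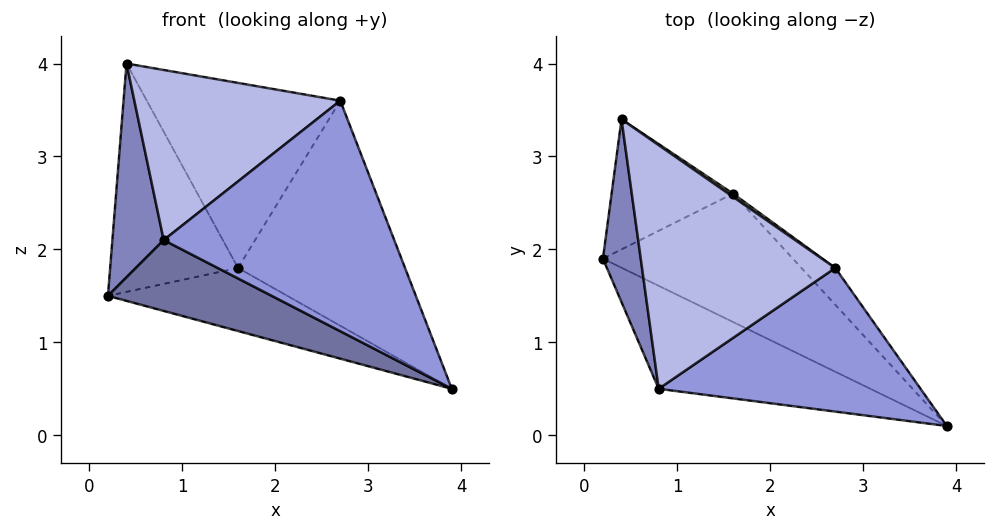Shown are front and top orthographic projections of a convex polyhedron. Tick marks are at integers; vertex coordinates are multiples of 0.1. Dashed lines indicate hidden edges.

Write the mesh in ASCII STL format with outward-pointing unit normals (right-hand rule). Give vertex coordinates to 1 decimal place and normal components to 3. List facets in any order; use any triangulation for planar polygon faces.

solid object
 facet normal -0.446 -0.507 -0.737
  outer loop
   vertex 0.8 0.5 2.1
   vertex 0.2 1.9 1.5
   vertex 3.9 0.1 0.5
  endloop
 endfacet
 facet normal -0.924 -0.290 0.248
  outer loop
   vertex 0.8 0.5 2.1
   vertex 0.4 3.4 4.0
   vertex 0.2 1.9 1.5
  endloop
 endfacet
 facet normal 0.161 -0.838 0.522
  outer loop
   vertex 2.7 1.8 3.6
   vertex 0.8 0.5 2.1
   vertex 3.9 0.1 0.5
  endloop
 endfacet
 facet normal -0.248 -0.555 0.794
  outer loop
   vertex 2.7 1.8 3.6
   vertex 0.4 3.4 4.0
   vertex 0.8 0.5 2.1
  endloop
 endfacet
 facet normal -0.028 0.441 -0.897
  outer loop
   vertex 1.6 2.6 1.8
   vertex 3.9 0.1 0.5
   vertex 0.2 1.9 1.5
  endloop
 endfacet
 facet normal -0.312 0.826 -0.470
  outer loop
   vertex 1.6 2.6 1.8
   vertex 0.2 1.9 1.5
   vertex 0.4 3.4 4.0
  endloop
 endfacet
 facet normal 0.701 0.704 -0.115
  outer loop
   vertex 1.6 2.6 1.8
   vertex 2.7 1.8 3.6
   vertex 3.9 0.1 0.5
  endloop
 endfacet
 facet normal 0.573 0.820 0.014
  outer loop
   vertex 1.6 2.6 1.8
   vertex 0.4 3.4 4.0
   vertex 2.7 1.8 3.6
  endloop
 endfacet
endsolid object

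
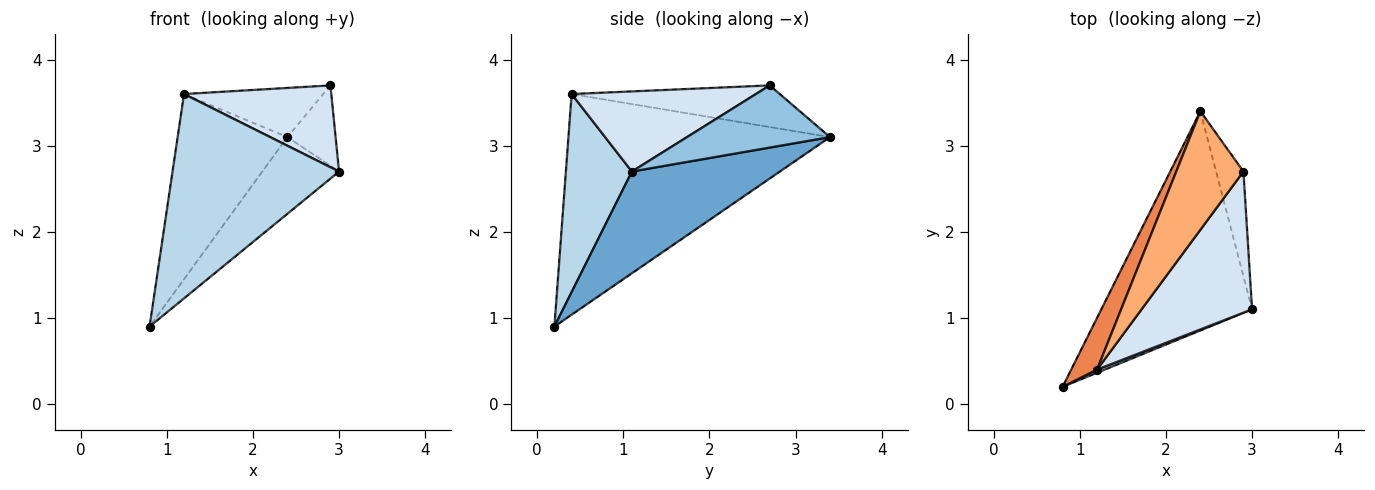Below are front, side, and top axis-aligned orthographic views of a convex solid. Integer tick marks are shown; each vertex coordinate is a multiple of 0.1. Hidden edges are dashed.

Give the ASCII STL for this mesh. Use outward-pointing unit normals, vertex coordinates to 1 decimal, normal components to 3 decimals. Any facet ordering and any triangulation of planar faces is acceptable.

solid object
 facet normal 0.537 0.279 -0.796
  outer loop
   vertex 2.4 3.4 3.1
   vertex 3.0 1.1 2.7
   vertex 0.8 0.2 0.9
  endloop
 endfacet
 facet normal 0.875 0.295 -0.385
  outer loop
   vertex 2.9 2.7 3.7
   vertex 3.0 1.1 2.7
   vertex 2.4 3.4 3.1
  endloop
 endfacet
 facet normal 0.369 -0.929 0.014
  outer loop
   vertex 1.2 0.4 3.6
   vertex 0.8 0.2 0.9
   vertex 3.0 1.1 2.7
  endloop
 endfacet
 facet normal 0.532 -0.425 0.733
  outer loop
   vertex 1.2 0.4 3.6
   vertex 3.0 1.1 2.7
   vertex 2.9 2.7 3.7
  endloop
 endfacet
 facet normal -0.917 0.385 0.107
  outer loop
   vertex 1.2 0.4 3.6
   vertex 2.4 3.4 3.1
   vertex 0.8 0.2 0.9
  endloop
 endfacet
 facet normal -0.497 0.332 0.802
  outer loop
   vertex 1.2 0.4 3.6
   vertex 2.9 2.7 3.7
   vertex 2.4 3.4 3.1
  endloop
 endfacet
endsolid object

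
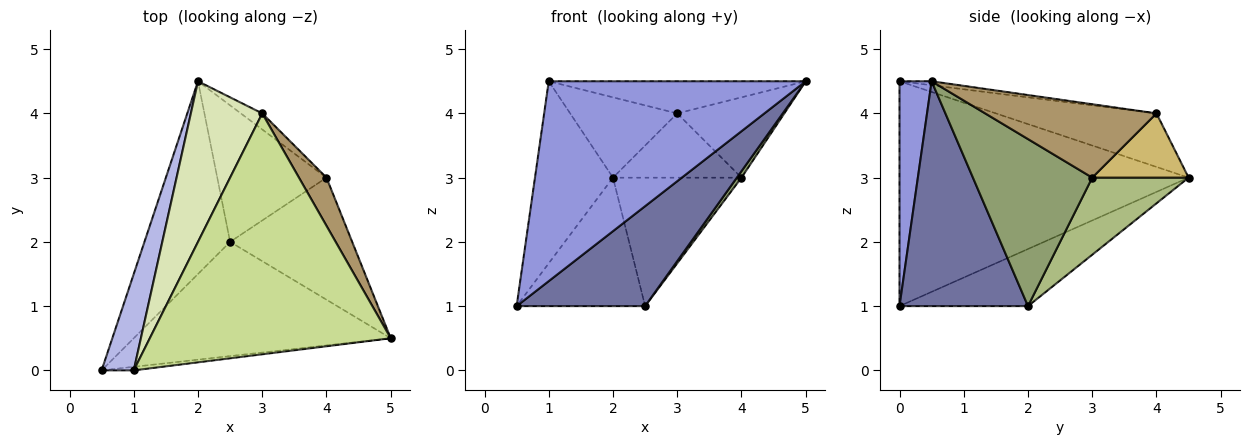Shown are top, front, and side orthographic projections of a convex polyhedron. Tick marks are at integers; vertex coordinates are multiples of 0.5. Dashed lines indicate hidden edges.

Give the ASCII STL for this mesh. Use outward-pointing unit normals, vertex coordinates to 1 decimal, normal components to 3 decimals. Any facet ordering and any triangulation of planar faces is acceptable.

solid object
 facet normal 0.550 -0.550 -0.629
  outer loop
   vertex 2.5 2.0 1.0
   vertex 5.0 0.5 4.5
   vertex 0.5 0.0 1.0
  endloop
 endfacet
 facet normal -0.485 0.485 -0.728
  outer loop
   vertex 2.5 2.0 1.0
   vertex 0.5 0.0 1.0
   vertex 2.0 4.5 3.0
  endloop
 endfacet
 facet normal 0.124 -0.992 -0.018
  outer loop
   vertex 1.0 0.0 4.5
   vertex 0.5 0.0 1.0
   vertex 5.0 0.5 4.5
  endloop
 endfacet
 facet normal -0.956 0.258 0.137
  outer loop
   vertex 1.0 0.0 4.5
   vertex 2.0 4.5 3.0
   vertex 0.5 0.0 1.0
  endloop
 endfacet
 facet normal 0.807 -0.031 -0.590
  outer loop
   vertex 4.0 3.0 3.0
   vertex 5.0 0.5 4.5
   vertex 2.5 2.0 1.0
  endloop
 endfacet
 facet normal 0.457 0.610 -0.648
  outer loop
   vertex 4.0 3.0 3.0
   vertex 2.5 2.0 1.0
   vertex 2.0 4.5 3.0
  endloop
 endfacet
 facet normal -0.017 0.132 0.991
  outer loop
   vertex 3.0 4.0 4.0
   vertex 1.0 0.0 4.5
   vertex 5.0 0.5 4.5
  endloop
 endfacet
 facet normal -0.557 0.371 0.743
  outer loop
   vertex 3.0 4.0 4.0
   vertex 2.0 4.5 3.0
   vertex 1.0 0.0 4.5
  endloop
 endfacet
 facet normal 0.808 0.505 0.303
  outer loop
   vertex 3.0 4.0 4.0
   vertex 5.0 0.5 4.5
   vertex 4.0 3.0 3.0
  endloop
 endfacet
 facet normal 0.588 0.784 -0.196
  outer loop
   vertex 3.0 4.0 4.0
   vertex 4.0 3.0 3.0
   vertex 2.0 4.5 3.0
  endloop
 endfacet
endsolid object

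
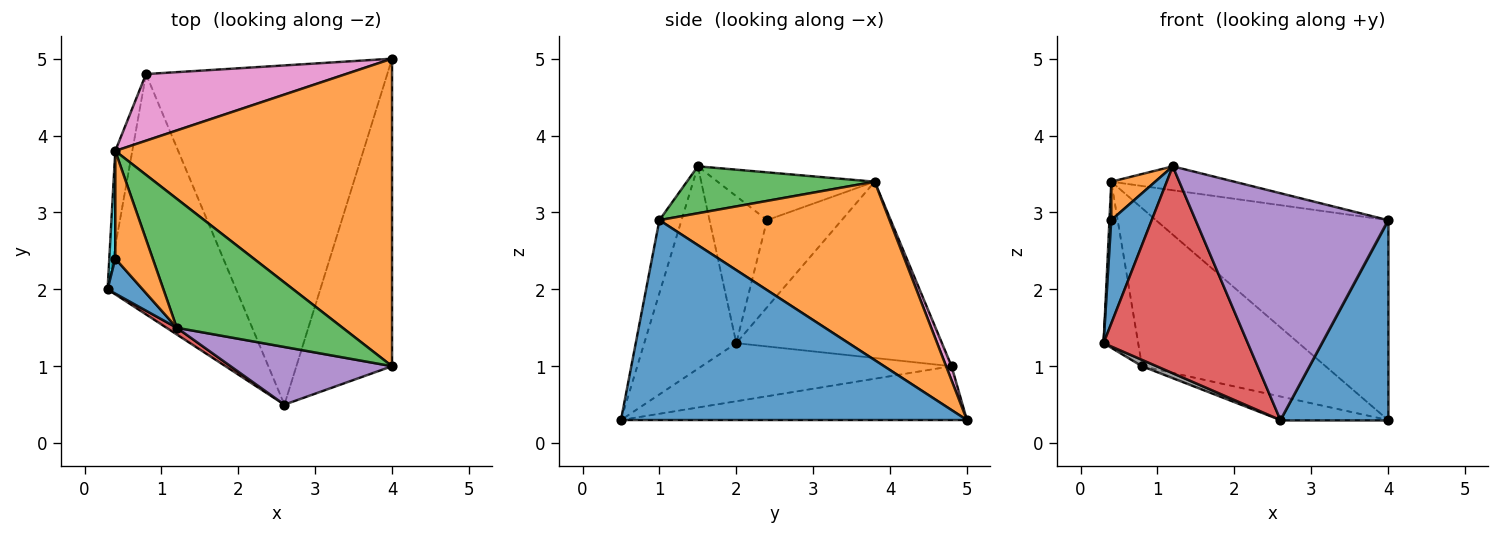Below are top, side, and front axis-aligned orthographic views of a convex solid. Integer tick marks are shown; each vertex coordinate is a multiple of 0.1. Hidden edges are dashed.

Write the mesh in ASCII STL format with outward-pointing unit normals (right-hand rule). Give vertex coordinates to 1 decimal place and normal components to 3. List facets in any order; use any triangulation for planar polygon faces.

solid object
 facet normal 0.868 -0.270 -0.416
  outer loop
   vertex 2.6 0.5 0.3
   vertex 4.0 5.0 0.3
   vertex 4.0 1.0 2.9
  endloop
 endfacet
 facet normal 0.475 0.479 0.738
  outer loop
   vertex 0.4 3.8 3.4
   vertex 4.0 1.0 2.9
   vertex 4.0 5.0 0.3
  endloop
 endfacet
 facet normal 0.268 0.176 0.947
  outer loop
   vertex 1.2 1.5 3.6
   vertex 4.0 1.0 2.9
   vertex 0.4 3.8 3.4
  endloop
 endfacet
 facet normal -0.538 -0.843 0.027
  outer loop
   vertex 1.2 1.5 3.6
   vertex 0.3 2.0 1.3
   vertex 2.6 0.5 0.3
  endloop
 endfacet
 facet normal -0.111 -0.963 0.245
  outer loop
   vertex 1.2 1.5 3.6
   vertex 2.6 0.5 0.3
   vertex 4.0 1.0 2.9
  endloop
 endfacet
 facet normal -0.982 0.165 -0.095
  outer loop
   vertex 0.8 4.8 1.0
   vertex 0.3 2.0 1.3
   vertex 0.4 3.8 3.4
  endloop
 endfacet
 facet normal 0.027 0.921 0.388
  outer loop
   vertex 0.8 4.8 1.0
   vertex 0.4 3.8 3.4
   vertex 4.0 5.0 0.3
  endloop
 endfacet
 facet normal -0.412 -0.024 -0.911
  outer loop
   vertex 0.8 4.8 1.0
   vertex 2.6 0.5 0.3
   vertex 0.3 2.0 1.3
  endloop
 endfacet
 facet normal -0.217 0.068 -0.974
  outer loop
   vertex 0.8 4.8 1.0
   vertex 4.0 5.0 0.3
   vertex 2.6 0.5 0.3
  endloop
 endfacet
 facet normal -0.997 -0.024 0.068
  outer loop
   vertex 0.4 2.4 2.9
   vertex 0.4 3.8 3.4
   vertex 0.3 2.0 1.3
  endloop
 endfacet
 facet normal -0.803 -0.565 0.191
  outer loop
   vertex 0.4 2.4 2.9
   vertex 0.3 2.0 1.3
   vertex 1.2 1.5 3.6
  endloop
 endfacet
 facet normal -0.769 -0.215 0.602
  outer loop
   vertex 0.4 2.4 2.9
   vertex 1.2 1.5 3.6
   vertex 0.4 3.8 3.4
  endloop
 endfacet
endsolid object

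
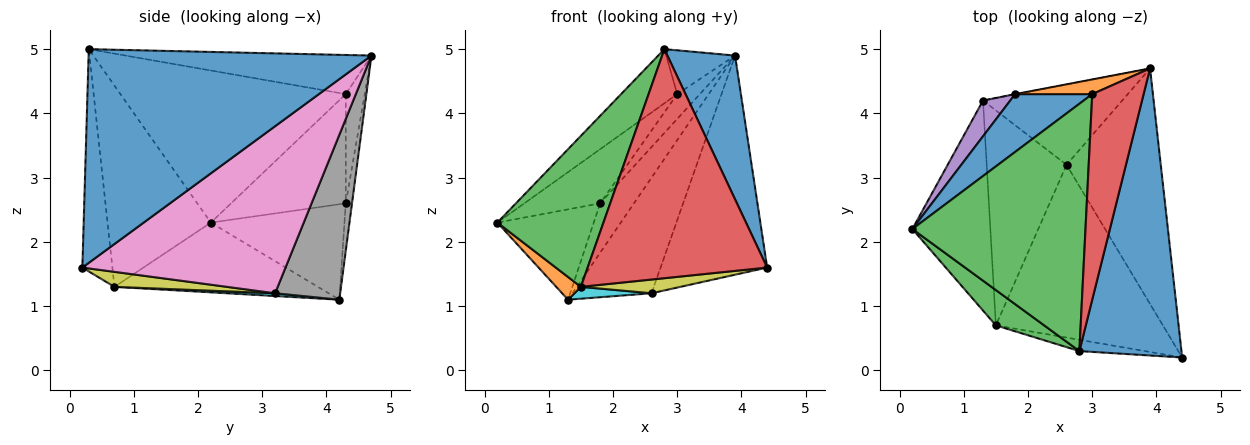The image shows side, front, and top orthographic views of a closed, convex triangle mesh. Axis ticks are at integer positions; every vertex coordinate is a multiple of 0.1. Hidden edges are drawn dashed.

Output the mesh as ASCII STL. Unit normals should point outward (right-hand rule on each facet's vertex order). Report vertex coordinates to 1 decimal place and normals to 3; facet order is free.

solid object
 facet normal 0.882 -0.211 0.421
  outer loop
   vertex 2.8 0.3 5.0
   vertex 4.4 0.2 1.6
   vertex 3.9 4.7 4.9
  endloop
 endfacet
 facet normal -0.664 -0.080 -0.743
  outer loop
   vertex 1.5 0.7 1.3
   vertex 0.2 2.2 2.3
   vertex 1.3 4.2 1.1
  endloop
 endfacet
 facet normal -0.688 -0.707 0.165
  outer loop
   vertex 1.5 0.7 1.3
   vertex 2.8 0.3 5.0
   vertex 0.2 2.2 2.3
  endloop
 endfacet
 facet normal -0.165 -0.985 -0.049
  outer loop
   vertex 1.5 0.7 1.3
   vertex 4.4 0.2 1.6
   vertex 2.8 0.3 5.0
  endloop
 endfacet
 facet normal -0.790 0.570 0.225
  outer loop
   vertex 1.8 4.3 2.6
   vertex 1.3 4.2 1.1
   vertex 0.2 2.2 2.3
  endloop
 endfacet
 facet normal -0.182 0.983 -0.005
  outer loop
   vertex 1.8 4.3 2.6
   vertex 3.9 4.7 4.9
   vertex 1.3 4.2 1.1
  endloop
 endfacet
 facet normal 0.792 0.416 -0.447
  outer loop
   vertex 2.6 3.2 1.2
   vertex 3.9 4.7 4.9
   vertex 4.4 0.2 1.6
  endloop
 endfacet
 facet normal 0.560 0.681 -0.473
  outer loop
   vertex 2.6 3.2 1.2
   vertex 1.3 4.2 1.1
   vertex 3.9 4.7 4.9
  endloop
 endfacet
 facet normal 0.089 -0.079 -0.993
  outer loop
   vertex 2.6 3.2 1.2
   vertex 4.4 0.2 1.6
   vertex 1.5 0.7 1.3
  endloop
 endfacet
 facet normal 0.034 -0.055 -0.998
  outer loop
   vertex 2.6 3.2 1.2
   vertex 1.5 0.7 1.3
   vertex 1.3 4.2 1.1
  endloop
 endfacet
 facet normal -0.719 0.475 0.507
  outer loop
   vertex 3.0 4.3 4.3
   vertex 1.8 4.3 2.6
   vertex 0.2 2.2 2.3
  endloop
 endfacet
 facet normal -0.585 0.697 0.413
  outer loop
   vertex 3.0 4.3 4.3
   vertex 3.9 4.7 4.9
   vertex 1.8 4.3 2.6
  endloop
 endfacet
 facet normal -0.651 0.162 0.741
  outer loop
   vertex 3.0 4.3 4.3
   vertex 0.2 2.2 2.3
   vertex 2.8 0.3 5.0
  endloop
 endfacet
 facet normal -0.597 0.167 0.784
  outer loop
   vertex 3.0 4.3 4.3
   vertex 2.8 0.3 5.0
   vertex 3.9 4.7 4.9
  endloop
 endfacet
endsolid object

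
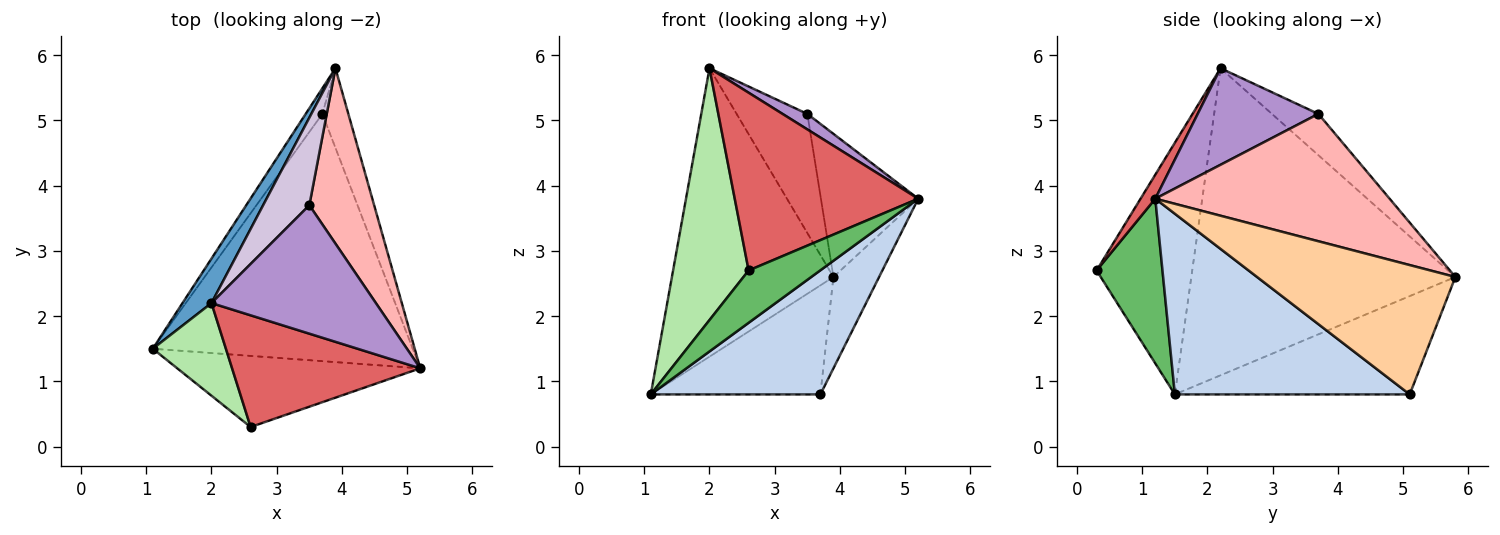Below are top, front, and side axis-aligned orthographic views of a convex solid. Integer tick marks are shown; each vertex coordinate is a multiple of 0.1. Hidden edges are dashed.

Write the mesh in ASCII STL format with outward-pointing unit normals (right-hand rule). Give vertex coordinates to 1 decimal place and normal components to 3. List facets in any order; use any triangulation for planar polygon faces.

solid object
 facet normal -0.850 0.520 0.080
  outer loop
   vertex 2.0 2.2 5.8
   vertex 3.9 5.8 2.6
   vertex 1.1 1.5 0.8
  endloop
 endfacet
 facet normal 0.528 -0.381 -0.759
  outer loop
   vertex 3.7 5.1 0.8
   vertex 5.2 1.2 3.8
   vertex 1.1 1.5 0.8
  endloop
 endfacet
 facet normal -0.803 0.580 -0.136
  outer loop
   vertex 3.7 5.1 0.8
   vertex 1.1 1.5 0.8
   vertex 3.9 5.8 2.6
  endloop
 endfacet
 facet normal 0.956 0.220 -0.192
  outer loop
   vertex 3.7 5.1 0.8
   vertex 3.9 5.8 2.6
   vertex 5.2 1.2 3.8
  endloop
 endfacet
 facet normal 0.479 -0.520 -0.707
  outer loop
   vertex 2.6 0.3 2.7
   vertex 1.1 1.5 0.8
   vertex 5.2 1.2 3.8
  endloop
 endfacet
 facet normal -0.765 -0.604 0.222
  outer loop
   vertex 2.6 0.3 2.7
   vertex 2.0 2.2 5.8
   vertex 1.1 1.5 0.8
  endloop
 endfacet
 facet normal 0.068 -0.845 0.531
  outer loop
   vertex 2.6 0.3 2.7
   vertex 5.2 1.2 3.8
   vertex 2.0 2.2 5.8
  endloop
 endfacet
 facet normal 0.836 0.347 0.425
  outer loop
   vertex 3.5 3.7 5.1
   vertex 5.2 1.2 3.8
   vertex 3.9 5.8 2.6
  endloop
 endfacet
 facet normal 0.504 -0.103 0.858
  outer loop
   vertex 3.5 3.7 5.1
   vertex 2.0 2.2 5.8
   vertex 5.2 1.2 3.8
  endloop
 endfacet
 facet normal -0.468 0.712 0.523
  outer loop
   vertex 3.5 3.7 5.1
   vertex 3.9 5.8 2.6
   vertex 2.0 2.2 5.8
  endloop
 endfacet
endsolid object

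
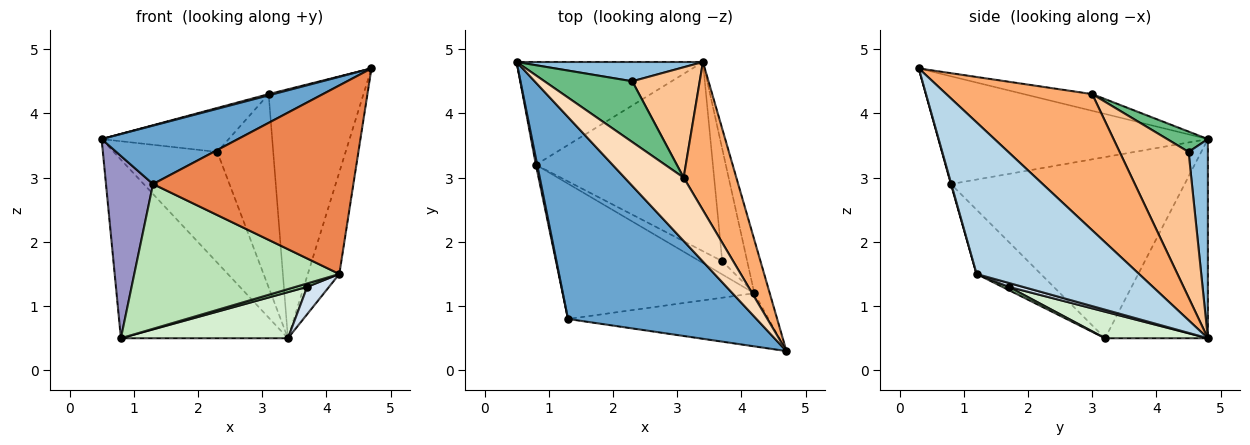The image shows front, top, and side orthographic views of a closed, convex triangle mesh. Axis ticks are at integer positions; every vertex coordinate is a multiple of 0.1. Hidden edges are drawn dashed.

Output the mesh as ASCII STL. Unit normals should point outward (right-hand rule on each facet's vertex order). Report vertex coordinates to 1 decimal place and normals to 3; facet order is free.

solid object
 facet normal -0.482 -0.244 0.842
  outer loop
   vertex 1.3 0.8 2.9
   vertex 4.7 0.3 4.7
   vertex 0.5 4.8 3.6
  endloop
 endfacet
 facet normal 0.180 0.969 0.169
  outer loop
   vertex 2.3 4.5 3.4
   vertex 3.4 4.8 0.5
   vertex 0.5 4.8 3.6
  endloop
 endfacet
 facet normal 0.977 0.189 -0.099
  outer loop
   vertex 4.2 1.2 1.5
   vertex 3.4 4.8 0.5
   vertex 4.7 0.3 4.7
  endloop
 endfacet
 facet normal 0.151 -0.233 -0.961
  outer loop
   vertex 4.2 1.2 1.5
   vertex 3.7 1.7 1.3
   vertex 3.4 4.8 0.5
  endloop
 endfacet
 facet normal 0.002 -0.963 -0.271
  outer loop
   vertex 4.2 1.2 1.5
   vertex 4.7 0.3 4.7
   vertex 1.3 0.8 2.9
  endloop
 endfacet
 facet normal 0.798 0.518 0.309
  outer loop
   vertex 3.1 3.0 4.3
   vertex 4.7 0.3 4.7
   vertex 3.4 4.8 0.5
  endloop
 endfacet
 facet normal 0.731 0.593 0.339
  outer loop
   vertex 3.1 3.0 4.3
   vertex 3.4 4.8 0.5
   vertex 2.3 4.5 3.4
  endloop
 endfacet
 facet normal -0.272 -0.019 0.962
  outer loop
   vertex 3.1 3.0 4.3
   vertex 0.5 4.8 3.6
   vertex 4.7 0.3 4.7
  endloop
 endfacet
 facet normal 0.184 0.576 0.796
  outer loop
   vertex 3.1 3.0 4.3
   vertex 2.3 4.5 3.4
   vertex 0.5 4.8 3.6
  endloop
 endfacet
 facet normal 0.137 -0.247 -0.959
  outer loop
   vertex 0.8 3.2 0.5
   vertex 3.7 1.7 1.3
   vertex 4.2 1.2 1.5
  endloop
 endfacet
 facet normal -0.223 -0.712 -0.666
  outer loop
   vertex 0.8 3.2 0.5
   vertex 4.2 1.2 1.5
   vertex 1.3 0.8 2.9
  endloop
 endfacet
 facet normal 0.144 -0.234 -0.961
  outer loop
   vertex 0.8 3.2 0.5
   vertex 3.4 4.8 0.5
   vertex 3.7 1.7 1.3
  endloop
 endfacet
 facet normal -0.980 -0.197 0.007
  outer loop
   vertex 0.8 3.2 0.5
   vertex 1.3 0.8 2.9
   vertex 0.5 4.8 3.6
  endloop
 endfacet
 facet normal -0.471 0.765 -0.440
  outer loop
   vertex 0.8 3.2 0.5
   vertex 0.5 4.8 3.6
   vertex 3.4 4.8 0.5
  endloop
 endfacet
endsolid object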